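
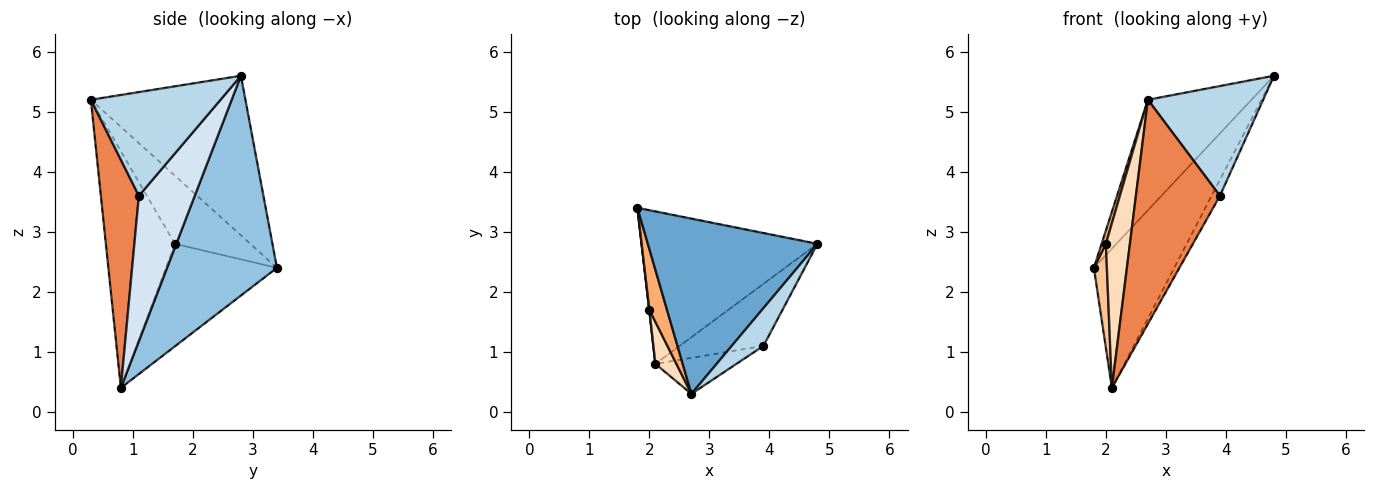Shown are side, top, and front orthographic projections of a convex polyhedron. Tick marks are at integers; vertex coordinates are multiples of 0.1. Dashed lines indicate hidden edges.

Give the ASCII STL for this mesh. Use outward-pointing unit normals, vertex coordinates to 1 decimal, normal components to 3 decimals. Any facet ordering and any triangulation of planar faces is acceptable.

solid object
 facet normal -0.623 0.417 0.662
  outer loop
   vertex 2.7 0.3 5.2
   vertex 4.8 2.8 5.6
   vertex 1.8 3.4 2.4
  endloop
 endfacet
 facet normal 0.678 0.496 -0.543
  outer loop
   vertex 2.1 0.8 0.4
   vertex 1.8 3.4 2.4
   vertex 4.8 2.8 5.6
  endloop
 endfacet
 facet normal 0.729 -0.648 0.223
  outer loop
   vertex 3.9 1.1 3.6
   vertex 4.8 2.8 5.6
   vertex 2.7 0.3 5.2
  endloop
 endfacet
 facet normal 0.859 0.128 -0.495
  outer loop
   vertex 3.9 1.1 3.6
   vertex 2.1 0.8 0.4
   vertex 4.8 2.8 5.6
  endloop
 endfacet
 facet normal 0.408 -0.901 -0.145
  outer loop
   vertex 3.9 1.1 3.6
   vertex 2.7 0.3 5.2
   vertex 2.1 0.8 0.4
  endloop
 endfacet
 facet normal -0.967 -0.055 0.250
  outer loop
   vertex 2.0 1.7 2.8
   vertex 2.7 0.3 5.2
   vertex 1.8 3.4 2.4
  endloop
 endfacet
 facet normal -0.993 -0.116 0.002
  outer loop
   vertex 2.0 1.7 2.8
   vertex 1.8 3.4 2.4
   vertex 2.1 0.8 0.4
  endloop
 endfacet
 facet normal -0.941 -0.327 0.084
  outer loop
   vertex 2.0 1.7 2.8
   vertex 2.1 0.8 0.4
   vertex 2.7 0.3 5.2
  endloop
 endfacet
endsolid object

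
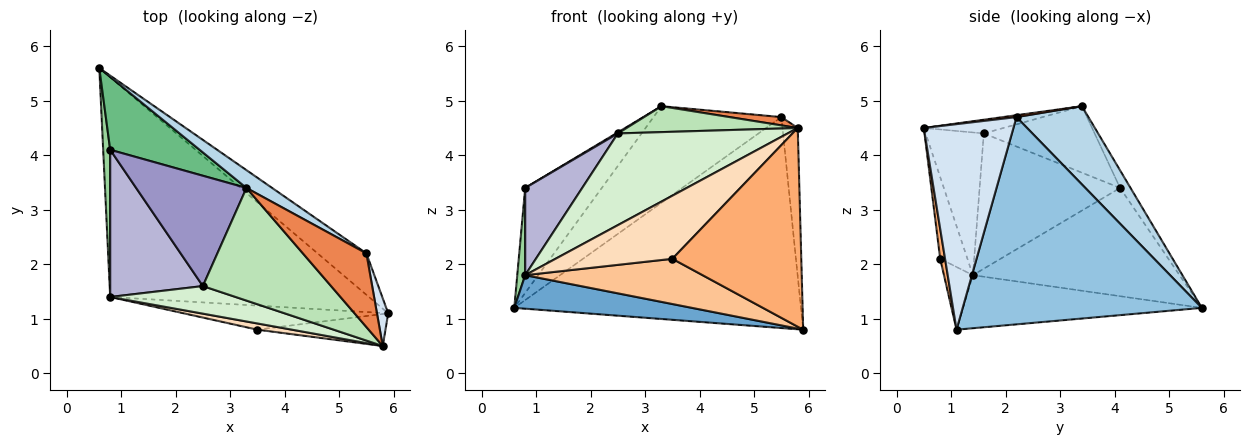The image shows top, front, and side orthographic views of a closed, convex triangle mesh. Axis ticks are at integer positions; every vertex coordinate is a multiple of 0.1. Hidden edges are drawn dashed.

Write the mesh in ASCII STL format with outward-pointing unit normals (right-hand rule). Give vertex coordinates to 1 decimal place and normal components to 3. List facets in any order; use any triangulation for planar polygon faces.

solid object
 facet normal -0.199 -0.148 -0.969
  outer loop
   vertex 0.8 1.4 1.8
   vertex 0.6 5.6 1.2
   vertex 5.9 1.1 0.8
  endloop
 endfacet
 facet normal 0.633 0.759 -0.149
  outer loop
   vertex 5.5 2.2 4.7
   vertex 5.9 1.1 0.8
   vertex 0.6 5.6 1.2
  endloop
 endfacet
 facet normal 0.484 0.861 0.159
  outer loop
   vertex 5.5 2.2 4.7
   vertex 0.6 5.6 1.2
   vertex 3.3 3.4 4.9
  endloop
 endfacet
 facet normal 0.984 0.167 0.054
  outer loop
   vertex 5.5 2.2 4.7
   vertex 5.8 0.5 4.5
   vertex 5.9 1.1 0.8
  endloop
 endfacet
 facet normal 0.029 -0.112 0.993
  outer loop
   vertex 5.5 2.2 4.7
   vertex 3.3 3.4 4.9
   vertex 5.8 0.5 4.5
  endloop
 endfacet
 facet normal 0.037 -0.987 -0.159
  outer loop
   vertex 3.5 0.8 2.1
   vertex 5.9 1.1 0.8
   vertex 5.8 0.5 4.5
  endloop
 endfacet
 facet normal -0.143 -0.874 -0.465
  outer loop
   vertex 3.5 0.8 2.1
   vertex 0.8 1.4 1.8
   vertex 5.9 1.1 0.8
  endloop
 endfacet
 facet normal -0.226 -0.969 0.095
  outer loop
   vertex 3.5 0.8 2.1
   vertex 5.8 0.5 4.5
   vertex 0.8 1.4 1.8
  endloop
 endfacet
 facet normal -0.111 0.816 0.567
  outer loop
   vertex 0.8 4.1 3.4
   vertex 3.3 3.4 4.9
   vertex 0.6 5.6 1.2
  endloop
 endfacet
 facet normal -0.997 -0.038 0.065
  outer loop
   vertex 0.8 4.1 3.4
   vertex 0.6 5.6 1.2
   vertex 0.8 1.4 1.8
  endloop
 endfacet
 facet normal -0.104 -0.223 0.969
  outer loop
   vertex 2.5 1.6 4.4
   vertex 5.8 0.5 4.5
   vertex 3.3 3.4 4.9
  endloop
 endfacet
 facet normal -0.312 -0.910 0.274
  outer loop
   vertex 2.5 1.6 4.4
   vertex 0.8 1.4 1.8
   vertex 5.8 0.5 4.5
  endloop
 endfacet
 facet normal -0.516 -0.008 0.856
  outer loop
   vertex 2.5 1.6 4.4
   vertex 3.3 3.4 4.9
   vertex 0.8 4.1 3.4
  endloop
 endfacet
 facet normal -0.782 -0.318 0.536
  outer loop
   vertex 2.5 1.6 4.4
   vertex 0.8 4.1 3.4
   vertex 0.8 1.4 1.8
  endloop
 endfacet
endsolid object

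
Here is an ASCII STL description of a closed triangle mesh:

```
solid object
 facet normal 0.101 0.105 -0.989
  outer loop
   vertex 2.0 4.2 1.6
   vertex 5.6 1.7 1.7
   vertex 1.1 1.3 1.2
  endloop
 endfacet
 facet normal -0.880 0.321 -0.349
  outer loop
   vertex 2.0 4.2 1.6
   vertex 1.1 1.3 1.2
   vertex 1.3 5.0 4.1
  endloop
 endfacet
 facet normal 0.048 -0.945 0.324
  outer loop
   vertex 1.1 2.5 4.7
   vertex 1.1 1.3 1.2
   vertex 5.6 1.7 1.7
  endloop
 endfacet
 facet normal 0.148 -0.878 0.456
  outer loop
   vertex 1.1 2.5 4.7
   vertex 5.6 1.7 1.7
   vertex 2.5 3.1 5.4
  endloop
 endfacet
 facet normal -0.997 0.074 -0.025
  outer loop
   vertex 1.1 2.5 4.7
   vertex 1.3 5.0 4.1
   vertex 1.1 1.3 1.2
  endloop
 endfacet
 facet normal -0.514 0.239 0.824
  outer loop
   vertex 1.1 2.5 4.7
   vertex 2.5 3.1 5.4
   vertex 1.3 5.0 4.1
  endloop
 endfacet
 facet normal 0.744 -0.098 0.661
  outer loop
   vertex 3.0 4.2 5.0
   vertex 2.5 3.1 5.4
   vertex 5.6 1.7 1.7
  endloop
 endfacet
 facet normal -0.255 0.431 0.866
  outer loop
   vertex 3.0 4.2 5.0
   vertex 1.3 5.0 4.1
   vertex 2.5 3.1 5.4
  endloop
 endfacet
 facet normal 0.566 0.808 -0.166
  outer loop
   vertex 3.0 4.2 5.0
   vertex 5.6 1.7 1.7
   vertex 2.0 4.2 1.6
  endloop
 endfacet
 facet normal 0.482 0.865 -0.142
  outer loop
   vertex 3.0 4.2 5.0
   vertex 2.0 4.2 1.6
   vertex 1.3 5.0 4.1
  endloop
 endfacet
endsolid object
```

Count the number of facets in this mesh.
10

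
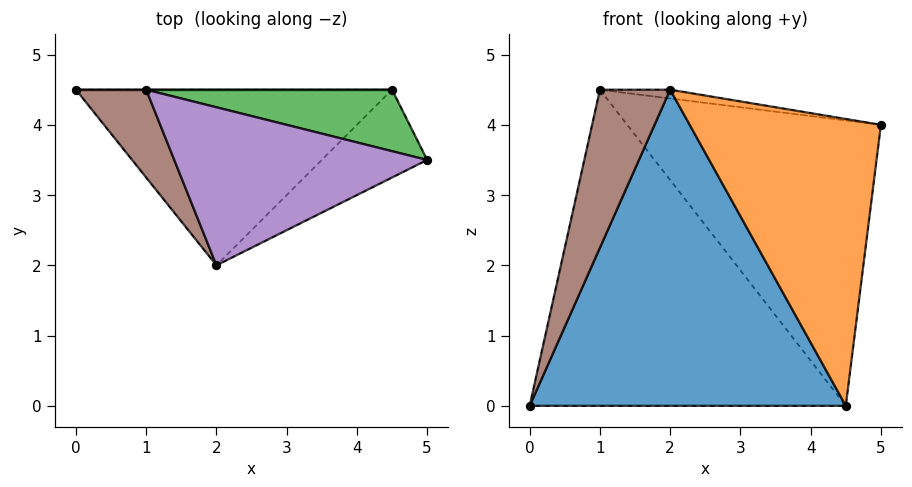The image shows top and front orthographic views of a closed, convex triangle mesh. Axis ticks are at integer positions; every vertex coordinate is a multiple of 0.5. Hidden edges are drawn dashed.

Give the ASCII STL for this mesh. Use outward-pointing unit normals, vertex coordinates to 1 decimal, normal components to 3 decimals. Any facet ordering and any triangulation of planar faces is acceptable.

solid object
 facet normal 0.000 -0.874 -0.486
  outer loop
   vertex 4.5 4.5 0.0
   vertex 2.0 2.0 4.5
   vertex 0.0 4.5 0.0
  endloop
 endfacet
 facet normal 0.394 -0.879 -0.269
  outer loop
   vertex 4.5 4.5 0.0
   vertex 5.0 3.5 4.0
   vertex 2.0 2.0 4.5
  endloop
 endfacet
 facet normal 0.261 0.944 0.203
  outer loop
   vertex 1.0 4.5 4.5
   vertex 5.0 3.5 4.0
   vertex 4.5 4.5 0.0
  endloop
 endfacet
 facet normal 0.000 1.000 0.000
  outer loop
   vertex 1.0 4.5 4.5
   vertex 4.5 4.5 0.0
   vertex 0.0 4.5 0.0
  endloop
 endfacet
 facet normal 0.137 0.055 0.989
  outer loop
   vertex 1.0 4.5 4.5
   vertex 2.0 2.0 4.5
   vertex 5.0 3.5 4.0
  endloop
 endfacet
 facet normal -0.909 -0.364 0.202
  outer loop
   vertex 1.0 4.5 4.5
   vertex 0.0 4.5 0.0
   vertex 2.0 2.0 4.5
  endloop
 endfacet
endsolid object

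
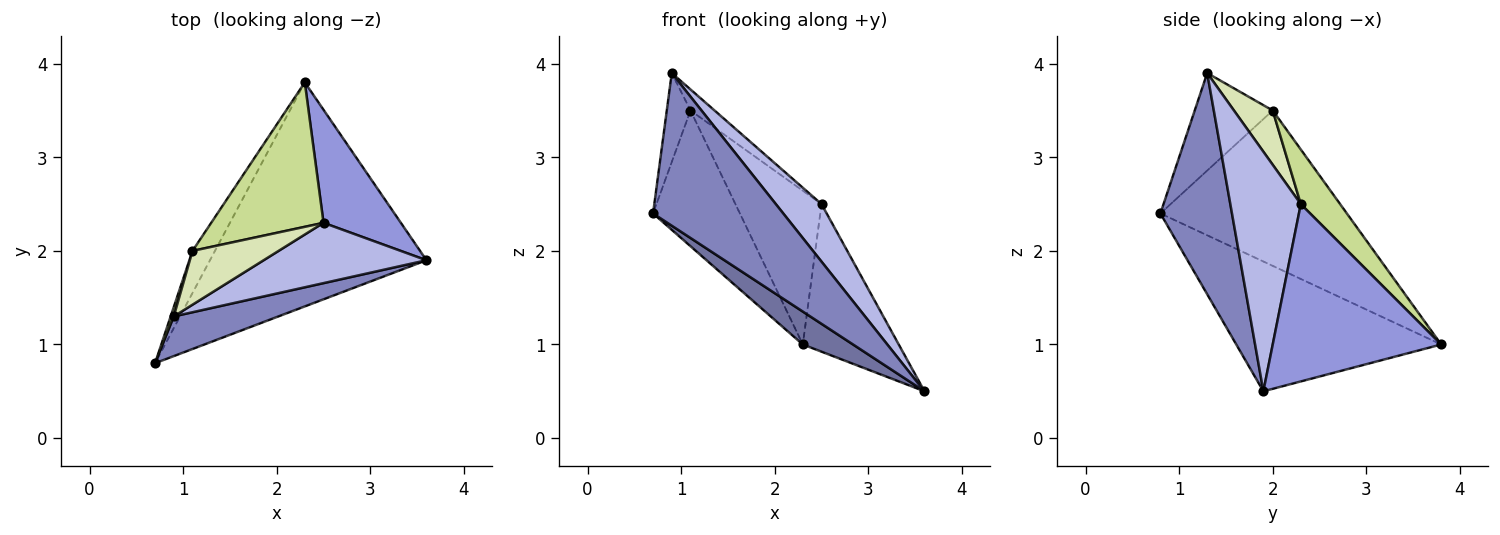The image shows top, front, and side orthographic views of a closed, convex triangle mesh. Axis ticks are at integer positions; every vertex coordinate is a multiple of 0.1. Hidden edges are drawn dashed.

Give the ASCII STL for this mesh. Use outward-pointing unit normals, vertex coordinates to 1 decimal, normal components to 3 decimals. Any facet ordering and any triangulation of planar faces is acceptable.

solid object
 facet normal -0.510 -0.125 -0.851
  outer loop
   vertex 2.3 3.8 1.0
   vertex 3.6 1.9 0.5
   vertex 0.7 0.8 2.4
  endloop
 endfacet
 facet normal 0.470 -0.854 0.222
  outer loop
   vertex 0.9 1.3 3.9
   vertex 0.7 0.8 2.4
   vertex 3.6 1.9 0.5
  endloop
 endfacet
 facet normal 0.813 0.463 0.354
  outer loop
   vertex 2.5 2.3 2.5
   vertex 3.6 1.9 0.5
   vertex 2.3 3.8 1.0
  endloop
 endfacet
 facet normal 0.729 -0.473 0.495
  outer loop
   vertex 2.5 2.3 2.5
   vertex 0.9 1.3 3.9
   vertex 3.6 1.9 0.5
  endloop
 endfacet
 facet normal -0.899 0.419 -0.130
  outer loop
   vertex 1.1 2.0 3.5
   vertex 2.3 3.8 1.0
   vertex 0.7 0.8 2.4
  endloop
 endfacet
 facet normal -0.956 0.291 0.031
  outer loop
   vertex 1.1 2.0 3.5
   vertex 0.7 0.8 2.4
   vertex 0.9 1.3 3.9
  endloop
 endfacet
 facet normal 0.316 0.692 0.650
  outer loop
   vertex 1.1 2.0 3.5
   vertex 2.5 2.3 2.5
   vertex 2.3 3.8 1.0
  endloop
 endfacet
 facet normal 0.506 0.314 0.803
  outer loop
   vertex 1.1 2.0 3.5
   vertex 0.9 1.3 3.9
   vertex 2.5 2.3 2.5
  endloop
 endfacet
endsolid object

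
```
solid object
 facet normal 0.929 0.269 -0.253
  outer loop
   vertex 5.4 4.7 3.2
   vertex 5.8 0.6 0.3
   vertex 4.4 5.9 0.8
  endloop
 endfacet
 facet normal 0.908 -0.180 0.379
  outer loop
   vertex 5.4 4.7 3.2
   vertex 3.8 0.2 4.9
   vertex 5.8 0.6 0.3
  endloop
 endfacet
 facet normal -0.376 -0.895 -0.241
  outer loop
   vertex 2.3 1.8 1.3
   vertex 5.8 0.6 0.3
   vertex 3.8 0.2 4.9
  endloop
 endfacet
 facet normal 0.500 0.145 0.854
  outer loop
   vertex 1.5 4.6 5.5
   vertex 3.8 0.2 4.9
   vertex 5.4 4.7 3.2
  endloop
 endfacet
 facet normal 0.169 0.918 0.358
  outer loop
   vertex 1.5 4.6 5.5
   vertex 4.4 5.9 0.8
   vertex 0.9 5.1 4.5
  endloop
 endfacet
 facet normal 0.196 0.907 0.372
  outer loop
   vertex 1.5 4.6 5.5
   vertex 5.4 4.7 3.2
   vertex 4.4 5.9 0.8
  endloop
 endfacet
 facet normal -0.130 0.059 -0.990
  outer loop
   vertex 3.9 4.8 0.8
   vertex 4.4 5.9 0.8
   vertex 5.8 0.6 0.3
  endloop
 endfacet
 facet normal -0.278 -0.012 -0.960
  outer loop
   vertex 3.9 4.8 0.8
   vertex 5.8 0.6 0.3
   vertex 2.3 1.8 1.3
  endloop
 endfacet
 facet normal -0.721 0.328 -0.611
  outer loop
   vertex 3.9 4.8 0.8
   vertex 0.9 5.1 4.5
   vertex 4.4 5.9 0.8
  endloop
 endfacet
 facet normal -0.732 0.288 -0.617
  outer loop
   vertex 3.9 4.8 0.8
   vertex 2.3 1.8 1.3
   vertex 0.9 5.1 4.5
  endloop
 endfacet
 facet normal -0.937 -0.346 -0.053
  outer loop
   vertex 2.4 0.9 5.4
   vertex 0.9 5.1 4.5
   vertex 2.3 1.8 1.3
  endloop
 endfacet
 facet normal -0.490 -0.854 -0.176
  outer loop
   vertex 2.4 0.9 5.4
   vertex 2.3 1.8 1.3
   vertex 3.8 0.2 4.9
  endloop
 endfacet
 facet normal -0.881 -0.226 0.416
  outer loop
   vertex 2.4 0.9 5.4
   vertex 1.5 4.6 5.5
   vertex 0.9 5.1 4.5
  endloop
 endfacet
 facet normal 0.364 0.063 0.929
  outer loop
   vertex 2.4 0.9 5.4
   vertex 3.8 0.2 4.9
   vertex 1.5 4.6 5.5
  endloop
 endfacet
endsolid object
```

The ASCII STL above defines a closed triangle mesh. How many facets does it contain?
14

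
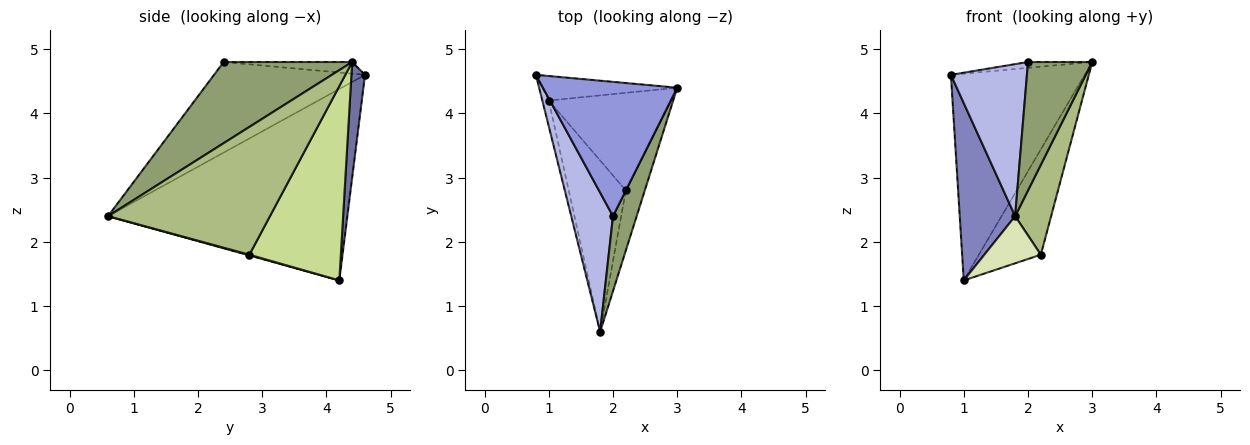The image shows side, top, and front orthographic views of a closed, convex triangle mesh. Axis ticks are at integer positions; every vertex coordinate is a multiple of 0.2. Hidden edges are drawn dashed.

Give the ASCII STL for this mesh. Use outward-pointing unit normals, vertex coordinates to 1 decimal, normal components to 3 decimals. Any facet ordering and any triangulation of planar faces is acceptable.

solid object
 facet normal 0.100 0.988 -0.117
  outer loop
   vertex 1.0 4.2 1.4
   vertex 0.8 4.6 4.6
   vertex 3.0 4.4 4.8
  endloop
 endfacet
 facet normal -0.974 -0.225 -0.033
  outer loop
   vertex 1.0 4.2 1.4
   vertex 1.8 0.6 2.4
   vertex 0.8 4.6 4.6
  endloop
 endfacet
 facet normal -0.087 0.043 0.995
  outer loop
   vertex 2.0 2.4 4.8
   vertex 3.0 4.4 4.8
   vertex 0.8 4.6 4.6
  endloop
 endfacet
 facet normal -0.826 -0.416 0.381
  outer loop
   vertex 2.0 2.4 4.8
   vertex 0.8 4.6 4.6
   vertex 1.8 0.6 2.4
  endloop
 endfacet
 facet normal 0.865 -0.433 0.252
  outer loop
   vertex 2.0 2.4 4.8
   vertex 1.8 0.6 2.4
   vertex 3.0 4.4 4.8
  endloop
 endfacet
 facet normal 0.966 -0.215 -0.143
  outer loop
   vertex 2.2 2.8 1.8
   vertex 3.0 4.4 4.8
   vertex 1.8 0.6 2.4
  endloop
 endfacet
 facet normal 0.734 0.498 -0.461
  outer loop
   vertex 2.2 2.8 1.8
   vertex 1.0 4.2 1.4
   vertex 3.0 4.4 4.8
  endloop
 endfacet
 facet normal 0.012 -0.265 -0.964
  outer loop
   vertex 2.2 2.8 1.8
   vertex 1.8 0.6 2.4
   vertex 1.0 4.2 1.4
  endloop
 endfacet
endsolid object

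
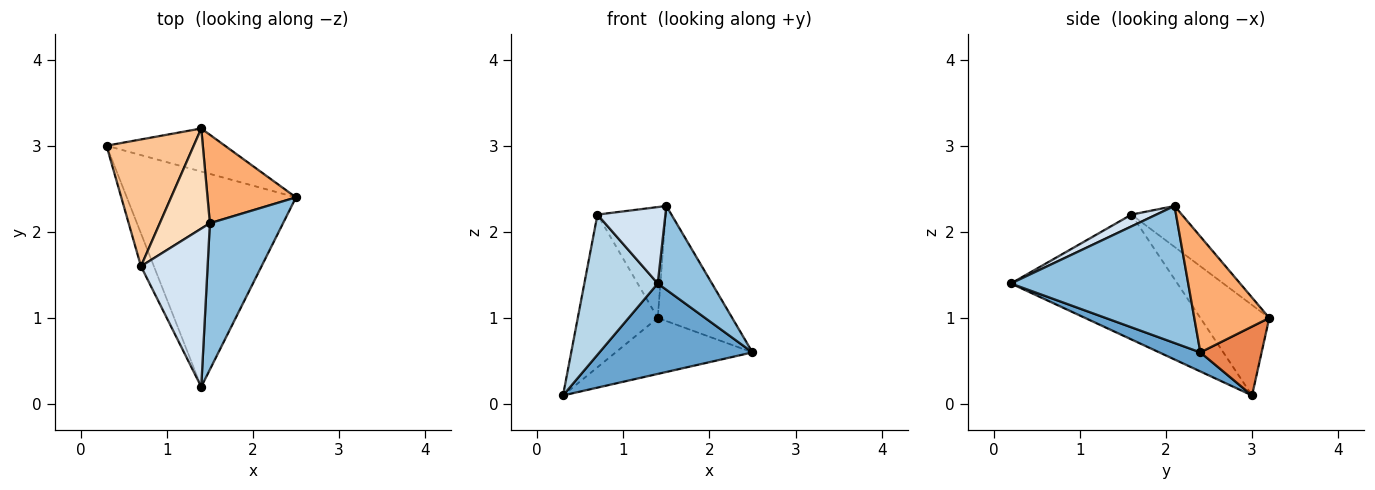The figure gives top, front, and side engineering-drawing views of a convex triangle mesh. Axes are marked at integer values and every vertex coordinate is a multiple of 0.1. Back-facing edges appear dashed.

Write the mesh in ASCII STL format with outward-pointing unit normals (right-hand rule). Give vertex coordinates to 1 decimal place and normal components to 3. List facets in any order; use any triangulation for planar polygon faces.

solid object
 facet normal 0.103 -0.385 -0.917
  outer loop
   vertex 1.4 0.2 1.4
   vertex 0.3 3.0 0.1
   vertex 2.5 2.4 0.6
  endloop
 endfacet
 facet normal 0.852 -0.260 0.455
  outer loop
   vertex 1.5 2.1 2.3
   vertex 1.4 0.2 1.4
   vertex 2.5 2.4 0.6
  endloop
 endfacet
 facet normal -0.911 -0.402 -0.094
  outer loop
   vertex 0.7 1.6 2.2
   vertex 0.3 3.0 0.1
   vertex 1.4 0.2 1.4
  endloop
 endfacet
 facet normal 0.157 -0.430 0.889
  outer loop
   vertex 0.7 1.6 2.2
   vertex 1.4 0.2 1.4
   vertex 1.5 2.1 2.3
  endloop
 endfacet
 facet normal 0.334 0.747 -0.575
  outer loop
   vertex 1.4 3.2 1.0
   vertex 2.5 2.4 0.6
   vertex 0.3 3.0 0.1
  endloop
 endfacet
 facet normal 0.624 0.620 0.476
  outer loop
   vertex 1.4 3.2 1.0
   vertex 1.5 2.1 2.3
   vertex 2.5 2.4 0.6
  endloop
 endfacet
 facet normal -0.552 0.641 0.533
  outer loop
   vertex 1.4 3.2 1.0
   vertex 0.3 3.0 0.1
   vertex 0.7 1.6 2.2
  endloop
 endfacet
 facet normal -0.480 0.651 0.588
  outer loop
   vertex 1.4 3.2 1.0
   vertex 0.7 1.6 2.2
   vertex 1.5 2.1 2.3
  endloop
 endfacet
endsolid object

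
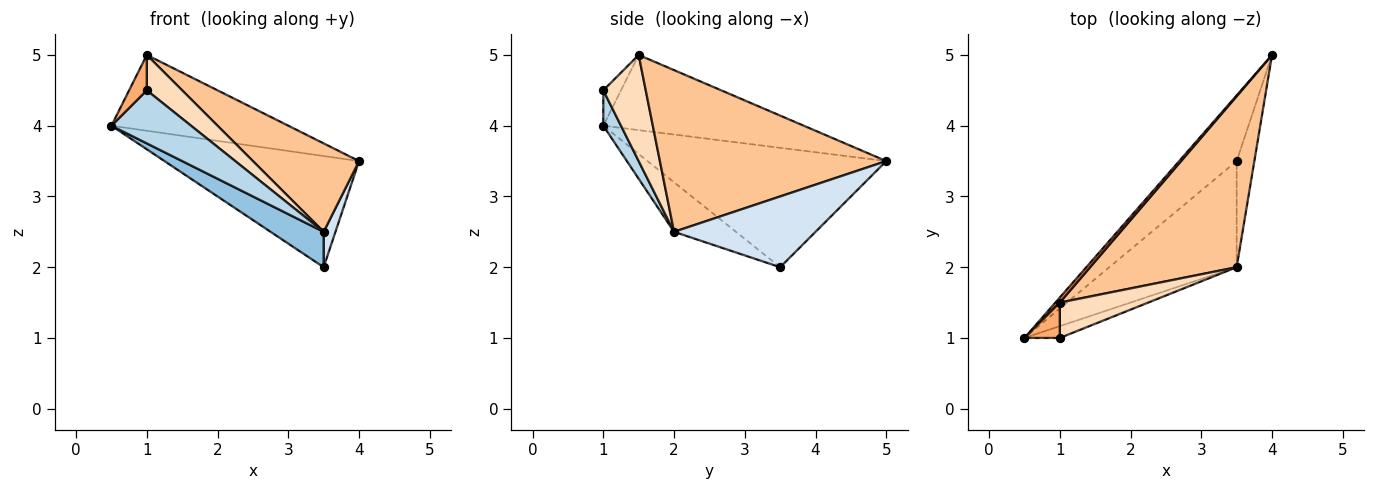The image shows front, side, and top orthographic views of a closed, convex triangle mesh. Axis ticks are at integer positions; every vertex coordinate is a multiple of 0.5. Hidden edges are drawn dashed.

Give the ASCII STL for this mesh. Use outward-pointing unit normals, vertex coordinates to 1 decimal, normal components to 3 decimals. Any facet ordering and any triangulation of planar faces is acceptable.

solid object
 facet normal -0.726 0.592 -0.350
  outer loop
   vertex 3.5 3.5 2.0
   vertex 0.5 1.0 4.0
   vertex 4.0 5.0 3.5
  endloop
 endfacet
 facet normal -0.346 -0.297 -0.890
  outer loop
   vertex 3.5 2.0 2.5
   vertex 0.5 1.0 4.0
   vertex 3.5 3.5 2.0
  endloop
 endfacet
 facet normal 0.212 -0.954 -0.212
  outer loop
   vertex 3.5 2.0 2.5
   vertex 1.0 1.0 4.5
   vertex 0.5 1.0 4.0
  endloop
 endfacet
 facet normal 0.967 -0.081 -0.242
  outer loop
   vertex 3.5 2.0 2.5
   vertex 3.5 3.5 2.0
   vertex 4.0 5.0 3.5
  endloop
 endfacet
 facet normal -0.749 0.661 0.044
  outer loop
   vertex 1.0 1.5 5.0
   vertex 4.0 5.0 3.5
   vertex 0.5 1.0 4.0
  endloop
 endfacet
 facet normal -0.577 -0.577 0.577
  outer loop
   vertex 1.0 1.5 5.0
   vertex 0.5 1.0 4.0
   vertex 1.0 1.0 4.5
  endloop
 endfacet
 facet normal 0.700 -0.328 0.634
  outer loop
   vertex 1.0 1.5 5.0
   vertex 3.5 2.0 2.5
   vertex 4.0 5.0 3.5
  endloop
 endfacet
 facet normal 0.647 -0.539 0.539
  outer loop
   vertex 1.0 1.5 5.0
   vertex 1.0 1.0 4.5
   vertex 3.5 2.0 2.5
  endloop
 endfacet
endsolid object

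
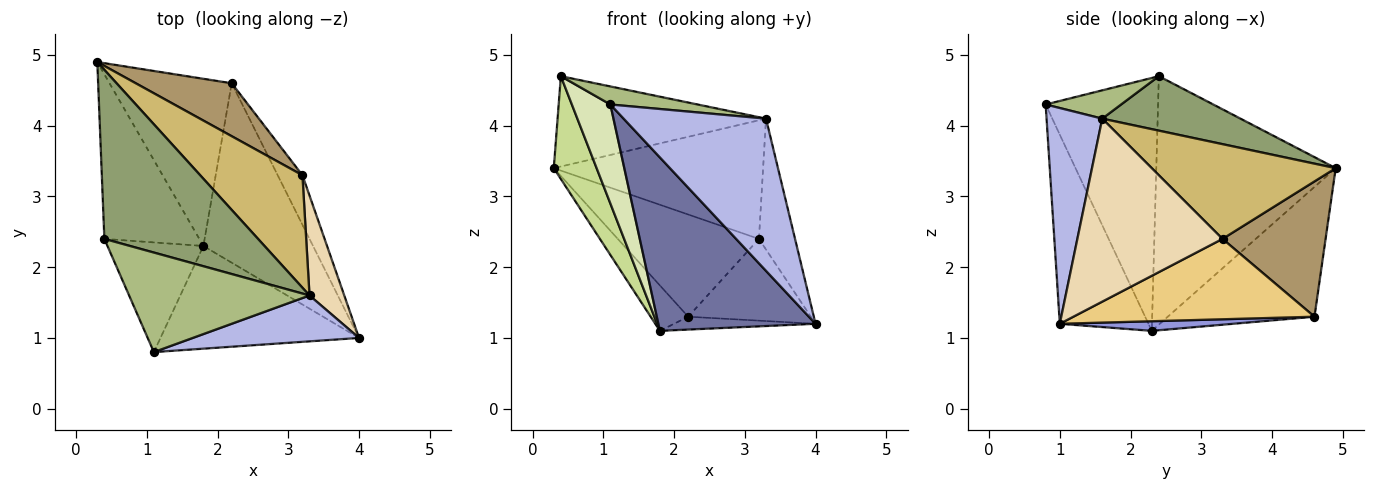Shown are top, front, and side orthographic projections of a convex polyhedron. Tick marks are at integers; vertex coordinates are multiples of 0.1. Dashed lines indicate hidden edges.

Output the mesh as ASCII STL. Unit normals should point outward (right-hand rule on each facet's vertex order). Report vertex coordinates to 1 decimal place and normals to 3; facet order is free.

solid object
 facet normal -0.437 -0.774 -0.458
  outer loop
   vertex 1.8 2.3 1.1
   vertex 4.0 1.0 1.2
   vertex 1.1 0.8 4.3
  endloop
 endfacet
 facet normal -0.716 0.183 -0.674
  outer loop
   vertex 2.2 4.6 1.3
   vertex 1.8 2.3 1.1
   vertex 0.3 4.9 3.4
  endloop
 endfacet
 facet normal 0.087 0.071 -0.994
  outer loop
   vertex 2.2 4.6 1.3
   vertex 4.0 1.0 1.2
   vertex 1.8 2.3 1.1
  endloop
 endfacet
 facet normal 0.351 -0.897 0.270
  outer loop
   vertex 3.3 1.6 4.1
   vertex 1.1 0.8 4.3
   vertex 4.0 1.0 1.2
  endloop
 endfacet
 facet normal 0.298 0.450 0.842
  outer loop
   vertex 0.4 2.4 4.7
   vertex 3.3 1.6 4.1
   vertex 0.3 4.9 3.4
  endloop
 endfacet
 facet normal 0.153 -0.176 0.972
  outer loop
   vertex 0.4 2.4 4.7
   vertex 1.1 0.8 4.3
   vertex 3.3 1.6 4.1
  endloop
 endfacet
 facet normal -0.912 -0.218 -0.348
  outer loop
   vertex 0.4 2.4 4.7
   vertex 0.3 4.9 3.4
   vertex 1.8 2.3 1.1
  endloop
 endfacet
 facet normal -0.890 -0.305 -0.338
  outer loop
   vertex 0.4 2.4 4.7
   vertex 1.8 2.3 1.1
   vertex 1.1 0.8 4.3
  endloop
 endfacet
 facet normal 0.544 0.745 0.386
  outer loop
   vertex 3.2 3.3 2.4
   vertex 2.2 4.6 1.3
   vertex 0.3 4.9 3.4
  endloop
 endfacet
 facet normal 0.538 0.612 0.580
  outer loop
   vertex 3.2 3.3 2.4
   vertex 0.3 4.9 3.4
   vertex 3.3 1.6 4.1
  endloop
 endfacet
 facet normal 0.860 0.437 -0.265
  outer loop
   vertex 3.2 3.3 2.4
   vertex 4.0 1.0 1.2
   vertex 2.2 4.6 1.3
  endloop
 endfacet
 facet normal 0.954 0.237 0.181
  outer loop
   vertex 3.2 3.3 2.4
   vertex 3.3 1.6 4.1
   vertex 4.0 1.0 1.2
  endloop
 endfacet
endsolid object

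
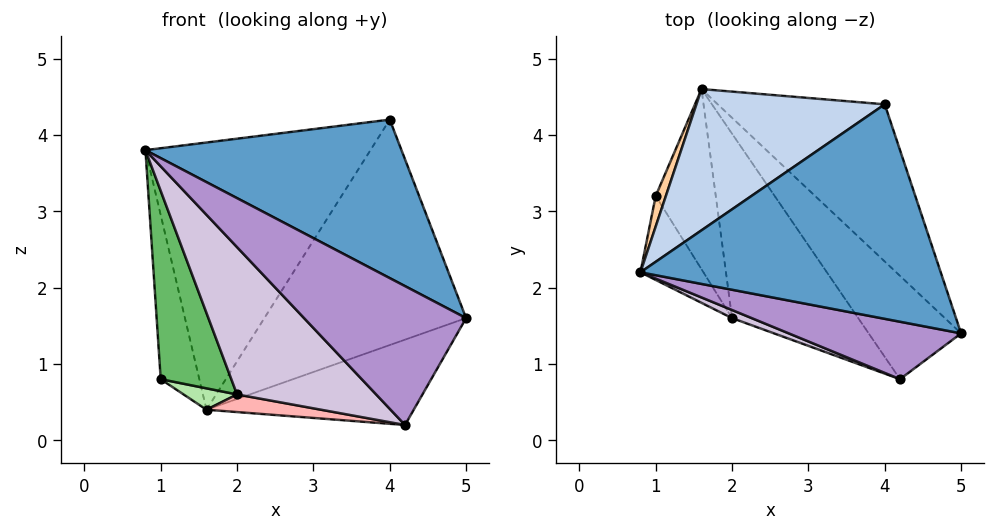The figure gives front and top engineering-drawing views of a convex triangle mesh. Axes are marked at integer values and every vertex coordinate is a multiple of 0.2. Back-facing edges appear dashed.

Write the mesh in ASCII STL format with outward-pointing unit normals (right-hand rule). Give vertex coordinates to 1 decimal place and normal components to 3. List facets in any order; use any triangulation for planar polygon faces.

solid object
 facet normal 0.294 -0.568 0.769
  outer loop
   vertex 4.0 4.4 4.2
   vertex 0.8 2.2 3.8
   vertex 5.0 1.4 1.6
  endloop
 endfacet
 facet normal -0.554 0.736 0.389
  outer loop
   vertex 1.6 4.6 0.4
   vertex 0.8 2.2 3.8
   vertex 4.0 4.4 4.2
  endloop
 endfacet
 facet normal 0.698 0.588 -0.410
  outer loop
   vertex 1.6 4.6 0.4
   vertex 4.0 4.4 4.2
   vertex 5.0 1.4 1.6
  endloop
 endfacet
 facet normal -0.908 0.411 0.076
  outer loop
   vertex 1.0 3.2 0.8
   vertex 0.8 2.2 3.8
   vertex 1.6 4.6 0.4
  endloop
 endfacet
 facet normal -0.839 -0.497 -0.222
  outer loop
   vertex 1.0 3.2 0.8
   vertex 2.0 1.6 0.6
   vertex 0.8 2.2 3.8
  endloop
 endfacet
 facet normal -0.361 -0.110 -0.926
  outer loop
   vertex 1.0 3.2 0.8
   vertex 1.6 4.6 0.4
   vertex 2.0 1.6 0.6
  endloop
 endfacet
 facet normal 0.657 0.480 -0.581
  outer loop
   vertex 4.2 0.8 0.2
   vertex 1.6 4.6 0.4
   vertex 5.0 1.4 1.6
  endloop
 endfacet
 facet normal -0.211 -0.093 -0.973
  outer loop
   vertex 4.2 0.8 0.2
   vertex 2.0 1.6 0.6
   vertex 1.6 4.6 0.4
  endloop
 endfacet
 facet normal 0.024 -0.924 0.382
  outer loop
   vertex 4.2 0.8 0.2
   vertex 5.0 1.4 1.6
   vertex 0.8 2.2 3.8
  endloop
 endfacet
 facet normal -0.333 -0.942 0.052
  outer loop
   vertex 4.2 0.8 0.2
   vertex 0.8 2.2 3.8
   vertex 2.0 1.6 0.6
  endloop
 endfacet
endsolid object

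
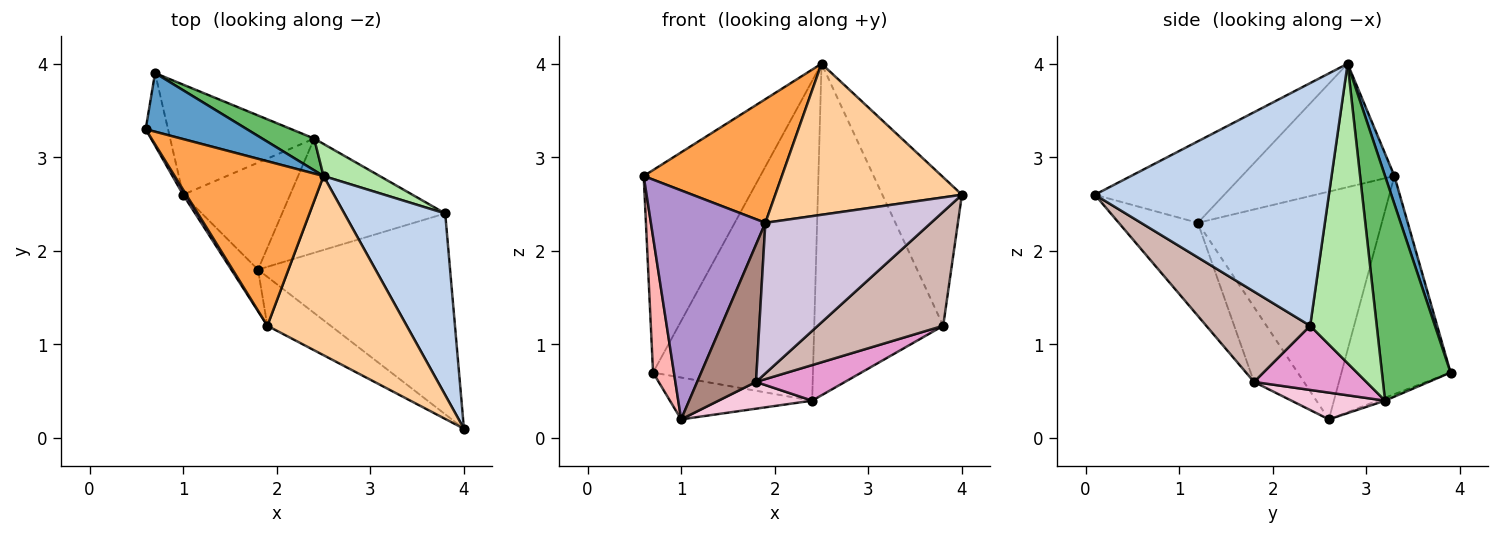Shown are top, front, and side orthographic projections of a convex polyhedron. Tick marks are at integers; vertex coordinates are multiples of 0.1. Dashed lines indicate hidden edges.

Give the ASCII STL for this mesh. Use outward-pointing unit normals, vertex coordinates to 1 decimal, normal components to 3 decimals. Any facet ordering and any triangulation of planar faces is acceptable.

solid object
 facet normal 0.077 0.958 0.277
  outer loop
   vertex 0.7 3.9 0.7
   vertex 0.6 3.3 2.8
   vertex 2.5 2.8 4.0
  endloop
 endfacet
 facet normal 0.881 0.300 0.366
  outer loop
   vertex 3.8 2.4 1.2
   vertex 2.5 2.8 4.0
   vertex 4.0 0.1 2.6
  endloop
 endfacet
 facet normal -0.553 -0.501 0.666
  outer loop
   vertex 1.9 1.2 2.3
   vertex 2.5 2.8 4.0
   vertex 0.6 3.3 2.8
  endloop
 endfacet
 facet normal -0.408 -0.589 0.698
  outer loop
   vertex 1.9 1.2 2.3
   vertex 4.0 0.1 2.6
   vertex 2.5 2.8 4.0
  endloop
 endfacet
 facet normal 0.393 0.915 0.091
  outer loop
   vertex 2.4 3.2 0.4
   vertex 0.7 3.9 0.7
   vertex 2.5 2.8 4.0
  endloop
 endfacet
 facet normal 0.457 0.885 0.086
  outer loop
   vertex 2.4 3.2 0.4
   vertex 2.5 2.8 4.0
   vertex 3.8 2.4 1.2
  endloop
 endfacet
 facet normal -0.019 0.355 -0.935
  outer loop
   vertex 1.0 2.6 0.2
   vertex 0.7 3.9 0.7
   vertex 2.4 3.2 0.4
  endloop
 endfacet
 facet normal -0.977 -0.187 -0.100
  outer loop
   vertex 1.0 2.6 0.2
   vertex 0.6 3.3 2.8
   vertex 0.7 3.9 0.7
  endloop
 endfacet
 facet normal -0.849 -0.528 0.012
  outer loop
   vertex 1.0 2.6 0.2
   vertex 1.9 1.2 2.3
   vertex 0.6 3.3 2.8
  endloop
 endfacet
 facet normal -0.413 -0.866 -0.281
  outer loop
   vertex 1.8 1.8 0.6
   vertex 4.0 0.1 2.6
   vertex 1.9 1.2 2.3
  endloop
 endfacet
 facet normal -0.630 -0.743 -0.225
  outer loop
   vertex 1.8 1.8 0.6
   vertex 1.9 1.2 2.3
   vertex 1.0 2.6 0.2
  endloop
 endfacet
 facet normal 0.379 -0.457 -0.805
  outer loop
   vertex 1.8 1.8 0.6
   vertex 3.8 2.4 1.2
   vertex 4.0 0.1 2.6
  endloop
 endfacet
 facet normal 0.352 -0.278 -0.894
  outer loop
   vertex 1.8 1.8 0.6
   vertex 2.4 3.2 0.4
   vertex 3.8 2.4 1.2
  endloop
 endfacet
 facet normal 0.236 -0.236 -0.943
  outer loop
   vertex 1.8 1.8 0.6
   vertex 1.0 2.6 0.2
   vertex 2.4 3.2 0.4
  endloop
 endfacet
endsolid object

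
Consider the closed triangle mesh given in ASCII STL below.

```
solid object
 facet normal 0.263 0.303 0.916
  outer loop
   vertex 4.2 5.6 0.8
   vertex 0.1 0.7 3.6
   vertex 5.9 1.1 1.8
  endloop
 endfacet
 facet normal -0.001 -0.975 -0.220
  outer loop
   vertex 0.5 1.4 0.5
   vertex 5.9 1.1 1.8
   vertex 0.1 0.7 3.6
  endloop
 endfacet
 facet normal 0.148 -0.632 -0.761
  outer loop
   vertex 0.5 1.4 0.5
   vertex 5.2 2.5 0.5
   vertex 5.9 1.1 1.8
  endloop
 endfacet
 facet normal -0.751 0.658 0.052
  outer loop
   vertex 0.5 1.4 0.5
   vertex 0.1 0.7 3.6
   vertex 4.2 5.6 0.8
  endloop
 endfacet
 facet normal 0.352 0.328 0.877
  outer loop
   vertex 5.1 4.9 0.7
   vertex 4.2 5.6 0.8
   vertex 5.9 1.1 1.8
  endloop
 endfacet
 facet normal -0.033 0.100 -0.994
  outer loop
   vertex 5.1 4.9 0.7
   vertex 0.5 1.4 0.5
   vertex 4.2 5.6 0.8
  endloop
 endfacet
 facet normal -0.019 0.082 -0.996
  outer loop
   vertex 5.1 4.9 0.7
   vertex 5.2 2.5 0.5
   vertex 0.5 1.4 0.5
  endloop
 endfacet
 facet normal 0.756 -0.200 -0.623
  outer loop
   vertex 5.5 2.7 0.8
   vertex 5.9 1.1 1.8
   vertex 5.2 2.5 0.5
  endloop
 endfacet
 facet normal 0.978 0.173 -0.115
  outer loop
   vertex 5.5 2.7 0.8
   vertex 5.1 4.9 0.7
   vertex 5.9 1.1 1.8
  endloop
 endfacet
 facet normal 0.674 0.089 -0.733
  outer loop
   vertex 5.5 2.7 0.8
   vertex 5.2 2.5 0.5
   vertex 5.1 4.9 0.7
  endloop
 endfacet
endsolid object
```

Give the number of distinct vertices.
7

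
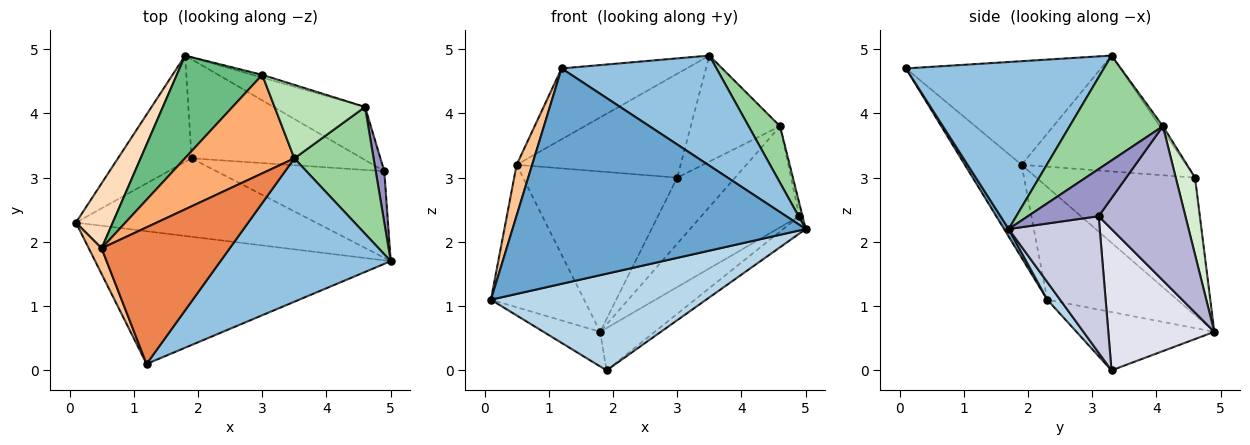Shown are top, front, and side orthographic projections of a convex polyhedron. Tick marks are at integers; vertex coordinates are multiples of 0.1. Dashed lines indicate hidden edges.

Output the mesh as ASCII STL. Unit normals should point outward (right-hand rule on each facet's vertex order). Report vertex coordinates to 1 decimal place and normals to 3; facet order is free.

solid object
 facet normal 0.013 -0.851 -0.524
  outer loop
   vertex 1.2 0.1 4.7
   vertex 0.1 2.3 1.1
   vertex 5.0 1.7 2.2
  endloop
 endfacet
 facet normal 0.614 -0.481 0.626
  outer loop
   vertex 1.2 0.1 4.7
   vertex 5.0 1.7 2.2
   vertex 3.5 3.3 4.9
  endloop
 endfacet
 facet normal 0.046 -0.776 -0.629
  outer loop
   vertex 1.9 3.3 0.0
   vertex 5.0 1.7 2.2
   vertex 0.1 2.3 1.1
  endloop
 endfacet
 facet normal -0.602 0.247 -0.760
  outer loop
   vertex 1.9 3.3 0.0
   vertex 0.1 2.3 1.1
   vertex 1.8 4.9 0.6
  endloop
 endfacet
 facet normal -0.583 0.374 0.721
  outer loop
   vertex 0.5 1.9 3.2
   vertex 1.2 0.1 4.7
   vertex 3.5 3.3 4.9
  endloop
 endfacet
 facet normal -0.589 0.586 0.556
  outer loop
   vertex 0.5 1.9 3.2
   vertex 3.5 3.3 4.9
   vertex 3.0 4.6 3.0
  endloop
 endfacet
 facet normal -0.956 -0.262 0.132
  outer loop
   vertex 0.5 1.9 3.2
   vertex 0.1 2.3 1.1
   vertex 1.2 0.1 4.7
  endloop
 endfacet
 facet normal -0.786 0.563 0.257
  outer loop
   vertex 0.5 1.9 3.2
   vertex 1.8 4.9 0.6
   vertex 0.1 2.3 1.1
  endloop
 endfacet
 facet normal -0.655 0.637 0.407
  outer loop
   vertex 0.5 1.9 3.2
   vertex 3.0 4.6 3.0
   vertex 1.8 4.9 0.6
  endloop
 endfacet
 facet normal 0.771 -0.260 0.582
  outer loop
   vertex 4.6 4.1 3.8
   vertex 3.5 3.3 4.9
   vertex 5.0 1.7 2.2
  endloop
 endfacet
 facet normal -0.028 0.822 0.569
  outer loop
   vertex 4.6 4.1 3.8
   vertex 3.0 4.6 3.0
   vertex 3.5 3.3 4.9
  endloop
 endfacet
 facet normal 0.316 0.948 -0.039
  outer loop
   vertex 4.6 4.1 3.8
   vertex 1.8 4.9 0.6
   vertex 3.0 4.6 3.0
  endloop
 endfacet
 facet normal 0.983 0.045 0.179
  outer loop
   vertex 4.9 3.1 2.4
   vertex 4.6 4.1 3.8
   vertex 5.0 1.7 2.2
  endloop
 endfacet
 facet normal 0.617 0.697 -0.366
  outer loop
   vertex 4.9 3.1 2.4
   vertex 1.8 4.9 0.6
   vertex 4.6 4.1 3.8
  endloop
 endfacet
 facet normal 0.623 0.154 -0.767
  outer loop
   vertex 4.9 3.1 2.4
   vertex 5.0 1.7 2.2
   vertex 1.9 3.3 0.0
  endloop
 endfacet
 facet normal 0.606 0.312 -0.732
  outer loop
   vertex 4.9 3.1 2.4
   vertex 1.9 3.3 0.0
   vertex 1.8 4.9 0.6
  endloop
 endfacet
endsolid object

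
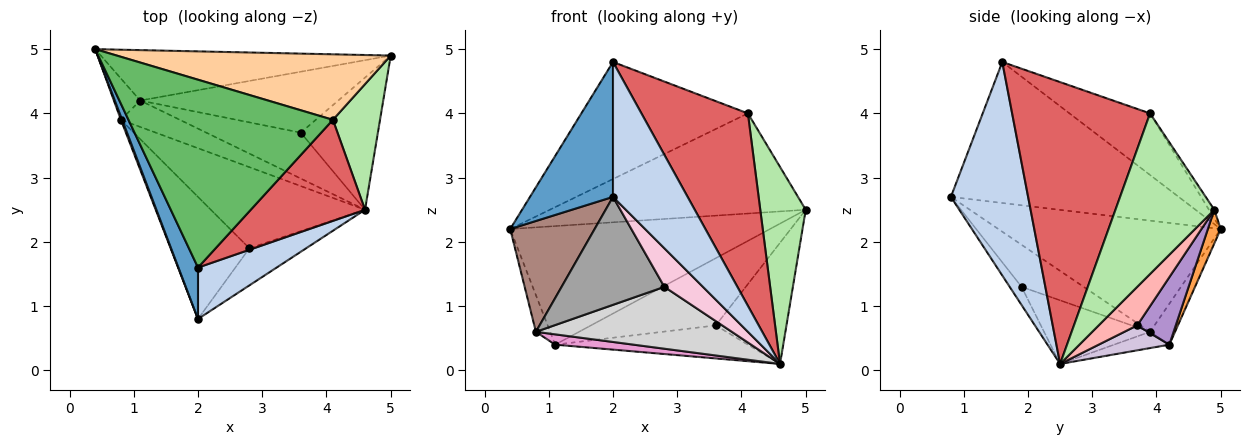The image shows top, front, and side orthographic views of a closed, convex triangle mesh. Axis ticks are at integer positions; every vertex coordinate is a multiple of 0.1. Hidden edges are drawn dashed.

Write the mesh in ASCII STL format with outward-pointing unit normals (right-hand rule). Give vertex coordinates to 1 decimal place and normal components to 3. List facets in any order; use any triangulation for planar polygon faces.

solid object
 facet normal -0.932 -0.340 0.129
  outer loop
   vertex 2.0 1.6 4.8
   vertex 0.4 5.0 2.2
   vertex 2.0 0.8 2.7
  endloop
 endfacet
 facet normal 0.695 -0.672 0.256
  outer loop
   vertex 2.0 1.6 4.8
   vertex 2.0 0.8 2.7
   vertex 4.6 2.5 0.1
  endloop
 endfacet
 facet normal 0.045 0.919 -0.391
  outer loop
   vertex 1.1 4.2 0.4
   vertex 0.4 5.0 2.2
   vertex 5.0 4.9 2.5
  endloop
 endfacet
 facet normal -0.018 0.837 0.547
  outer loop
   vertex 4.1 3.9 4.0
   vertex 5.0 4.9 2.5
   vertex 0.4 5.0 2.2
  endloop
 endfacet
 facet normal -0.248 0.512 0.822
  outer loop
   vertex 4.1 3.9 4.0
   vertex 0.4 5.0 2.2
   vertex 2.0 1.6 4.8
  endloop
 endfacet
 facet normal 0.878 -0.404 0.258
  outer loop
   vertex 4.1 3.9 4.0
   vertex 4.6 2.5 0.1
   vertex 5.0 4.9 2.5
  endloop
 endfacet
 facet normal 0.754 -0.582 0.306
  outer loop
   vertex 4.1 3.9 4.0
   vertex 2.0 1.6 4.8
   vertex 4.6 2.5 0.1
  endloop
 endfacet
 facet normal 0.346 0.634 -0.692
  outer loop
   vertex 3.6 3.7 0.7
   vertex 5.0 4.9 2.5
   vertex 4.6 2.5 0.1
  endloop
 endfacet
 facet normal 0.223 0.722 -0.655
  outer loop
   vertex 3.6 3.7 0.7
   vertex 1.1 4.2 0.4
   vertex 5.0 4.9 2.5
  endloop
 endfacet
 facet normal 0.209 0.571 -0.794
  outer loop
   vertex 3.6 3.7 0.7
   vertex 4.6 2.5 0.1
   vertex 1.1 4.2 0.4
  endloop
 endfacet
 facet normal -0.935 -0.355 0.010
  outer loop
   vertex 0.8 3.9 0.6
   vertex 2.0 0.8 2.7
   vertex 0.4 5.0 2.2
  endloop
 endfacet
 facet normal -0.758 0.433 -0.487
  outer loop
   vertex 0.8 3.9 0.6
   vertex 0.4 5.0 2.2
   vertex 1.1 4.2 0.4
  endloop
 endfacet
 facet normal -0.249 -0.353 -0.902
  outer loop
   vertex 0.8 3.9 0.6
   vertex 1.1 4.2 0.4
   vertex 4.6 2.5 0.1
  endloop
 endfacet
 facet normal -0.217 -0.704 -0.677
  outer loop
   vertex 2.8 1.9 1.3
   vertex 4.6 2.5 0.1
   vertex 2.0 0.8 2.7
  endloop
 endfacet
 facet normal -0.372 -0.615 -0.696
  outer loop
   vertex 2.8 1.9 1.3
   vertex 2.0 0.8 2.7
   vertex 0.8 3.9 0.6
  endloop
 endfacet
 facet normal -0.312 -0.576 -0.756
  outer loop
   vertex 2.8 1.9 1.3
   vertex 0.8 3.9 0.6
   vertex 4.6 2.5 0.1
  endloop
 endfacet
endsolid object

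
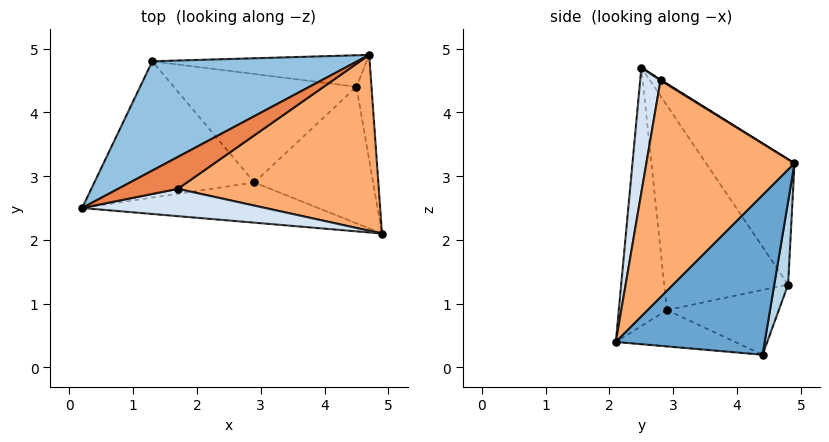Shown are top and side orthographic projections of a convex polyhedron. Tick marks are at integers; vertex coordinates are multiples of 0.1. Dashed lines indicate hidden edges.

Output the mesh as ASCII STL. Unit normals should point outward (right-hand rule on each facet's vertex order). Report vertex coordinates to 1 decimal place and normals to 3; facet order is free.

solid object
 facet normal 0.982 0.163 -0.093
  outer loop
   vertex 4.5 4.4 0.2
   vertex 4.7 4.9 3.2
   vertex 4.9 2.1 0.4
  endloop
 endfacet
 facet normal -0.288 0.834 0.471
  outer loop
   vertex 1.3 4.8 1.3
   vertex 0.2 2.5 4.7
   vertex 4.7 4.9 3.2
  endloop
 endfacet
 facet normal 0.065 0.984 -0.168
  outer loop
   vertex 1.3 4.8 1.3
   vertex 4.7 4.9 3.2
   vertex 4.5 4.4 0.2
  endloop
 endfacet
 facet normal 0.227 -0.915 0.334
  outer loop
   vertex 1.7 2.8 4.5
   vertex 0.2 2.5 4.7
   vertex 4.9 2.1 0.4
  endloop
 endfacet
 facet normal 0.011 0.514 0.857
  outer loop
   vertex 1.7 2.8 4.5
   vertex 4.7 4.9 3.2
   vertex 0.2 2.5 4.7
  endloop
 endfacet
 facet normal 0.621 -0.531 0.576
  outer loop
   vertex 1.7 2.8 4.5
   vertex 4.9 2.1 0.4
   vertex 4.7 4.9 3.2
  endloop
 endfacet
 facet normal -0.290 -0.133 -0.948
  outer loop
   vertex 2.9 2.9 0.9
   vertex 4.5 4.4 0.2
   vertex 4.9 2.1 0.4
  endloop
 endfacet
 facet normal -0.333 -0.083 -0.939
  outer loop
   vertex 2.9 2.9 0.9
   vertex 1.3 4.8 1.3
   vertex 4.5 4.4 0.2
  endloop
 endfacet
 facet normal -0.424 -0.818 -0.388
  outer loop
   vertex 2.9 2.9 0.9
   vertex 4.9 2.1 0.4
   vertex 0.2 2.5 4.7
  endloop
 endfacet
 facet normal -0.695 -0.471 -0.543
  outer loop
   vertex 2.9 2.9 0.9
   vertex 0.2 2.5 4.7
   vertex 1.3 4.8 1.3
  endloop
 endfacet
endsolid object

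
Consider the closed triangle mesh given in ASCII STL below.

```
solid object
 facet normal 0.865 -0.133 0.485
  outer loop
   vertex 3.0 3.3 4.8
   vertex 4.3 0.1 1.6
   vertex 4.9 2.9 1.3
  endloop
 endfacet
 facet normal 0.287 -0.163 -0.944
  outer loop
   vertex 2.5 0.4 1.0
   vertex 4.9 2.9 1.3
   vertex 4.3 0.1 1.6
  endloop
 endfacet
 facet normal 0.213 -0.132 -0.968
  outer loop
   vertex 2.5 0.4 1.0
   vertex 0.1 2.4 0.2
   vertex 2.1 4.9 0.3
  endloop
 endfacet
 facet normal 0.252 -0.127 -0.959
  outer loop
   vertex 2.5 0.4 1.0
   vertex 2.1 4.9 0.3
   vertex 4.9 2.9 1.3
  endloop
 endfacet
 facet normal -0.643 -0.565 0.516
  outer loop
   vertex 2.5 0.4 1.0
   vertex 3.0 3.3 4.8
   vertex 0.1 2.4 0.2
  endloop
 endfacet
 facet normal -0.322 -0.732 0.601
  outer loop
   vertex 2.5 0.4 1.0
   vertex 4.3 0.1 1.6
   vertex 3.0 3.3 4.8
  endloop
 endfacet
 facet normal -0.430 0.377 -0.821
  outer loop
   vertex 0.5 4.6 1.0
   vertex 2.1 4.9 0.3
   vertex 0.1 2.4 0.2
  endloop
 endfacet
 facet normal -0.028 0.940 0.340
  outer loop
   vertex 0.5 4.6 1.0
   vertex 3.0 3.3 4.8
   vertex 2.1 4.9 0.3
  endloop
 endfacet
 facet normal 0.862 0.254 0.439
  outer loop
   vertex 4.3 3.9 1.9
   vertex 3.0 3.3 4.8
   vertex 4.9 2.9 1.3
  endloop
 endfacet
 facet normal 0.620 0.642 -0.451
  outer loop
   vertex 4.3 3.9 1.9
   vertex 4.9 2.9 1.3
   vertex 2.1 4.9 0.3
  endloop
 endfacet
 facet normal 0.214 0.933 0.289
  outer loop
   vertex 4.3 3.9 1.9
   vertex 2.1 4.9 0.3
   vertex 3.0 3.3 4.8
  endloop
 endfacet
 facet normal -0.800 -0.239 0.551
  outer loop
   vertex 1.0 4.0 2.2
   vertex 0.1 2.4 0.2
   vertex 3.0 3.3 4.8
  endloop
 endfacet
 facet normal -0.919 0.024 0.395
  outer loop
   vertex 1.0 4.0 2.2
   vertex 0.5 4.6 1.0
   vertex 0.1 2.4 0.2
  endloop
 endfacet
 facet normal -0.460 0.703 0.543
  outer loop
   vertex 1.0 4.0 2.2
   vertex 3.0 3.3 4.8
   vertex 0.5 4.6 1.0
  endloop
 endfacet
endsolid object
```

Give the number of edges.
21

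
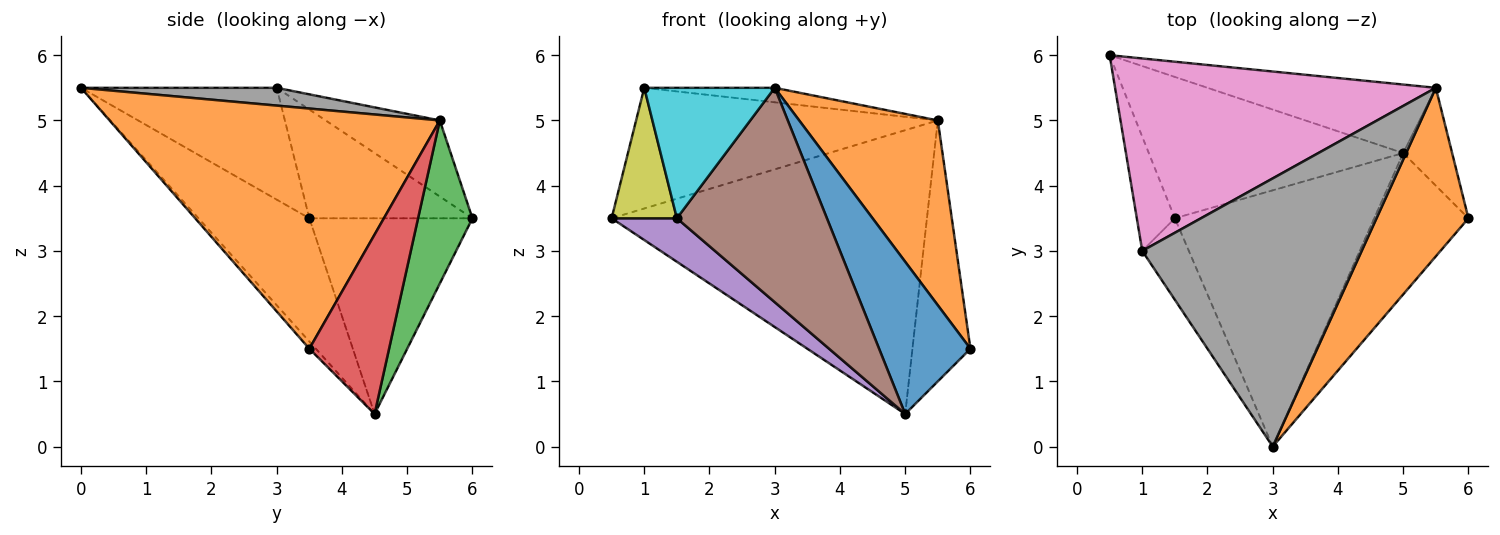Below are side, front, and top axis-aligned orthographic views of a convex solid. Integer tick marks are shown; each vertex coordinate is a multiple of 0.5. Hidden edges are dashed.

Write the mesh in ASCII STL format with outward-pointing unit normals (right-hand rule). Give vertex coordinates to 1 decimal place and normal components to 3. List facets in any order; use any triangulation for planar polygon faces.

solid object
 facet normal -0.052 -0.732 -0.680
  outer loop
   vertex 5.0 4.5 0.5
   vertex 6.0 3.5 1.5
   vertex 3.0 0.0 5.5
  endloop
 endfacet
 facet normal 0.870 -0.365 0.333
  outer loop
   vertex 5.5 5.5 5.0
   vertex 3.0 0.0 5.5
   vertex 6.0 3.5 1.5
  endloop
 endfacet
 facet normal 0.165 0.959 -0.231
  outer loop
   vertex 5.5 5.5 5.0
   vertex 5.0 4.5 0.5
   vertex 0.5 6.0 3.5
  endloop
 endfacet
 facet normal 0.790 0.574 -0.215
  outer loop
   vertex 5.5 5.5 5.0
   vertex 6.0 3.5 1.5
   vertex 5.0 4.5 0.5
  endloop
 endfacet
 facet normal -0.592 -0.237 -0.770
  outer loop
   vertex 1.5 3.5 3.5
   vertex 0.5 6.0 3.5
   vertex 5.0 4.5 0.5
  endloop
 endfacet
 facet normal -0.428 -0.580 -0.693
  outer loop
   vertex 1.5 3.5 3.5
   vertex 5.0 4.5 0.5
   vertex 3.0 0.0 5.5
  endloop
 endfacet
 facet normal -0.197 0.521 0.831
  outer loop
   vertex 1.0 3.0 5.5
   vertex 5.5 5.5 5.0
   vertex 0.5 6.0 3.5
  endloop
 endfacet
 facet normal 0.081 0.054 0.995
  outer loop
   vertex 1.0 3.0 5.5
   vertex 3.0 0.0 5.5
   vertex 5.5 5.5 5.0
  endloop
 endfacet
 facet normal -0.883 -0.353 -0.309
  outer loop
   vertex 1.0 3.0 5.5
   vertex 0.5 6.0 3.5
   vertex 1.5 3.5 3.5
  endloop
 endfacet
 facet normal -0.786 -0.524 -0.328
  outer loop
   vertex 1.0 3.0 5.5
   vertex 1.5 3.5 3.5
   vertex 3.0 0.0 5.5
  endloop
 endfacet
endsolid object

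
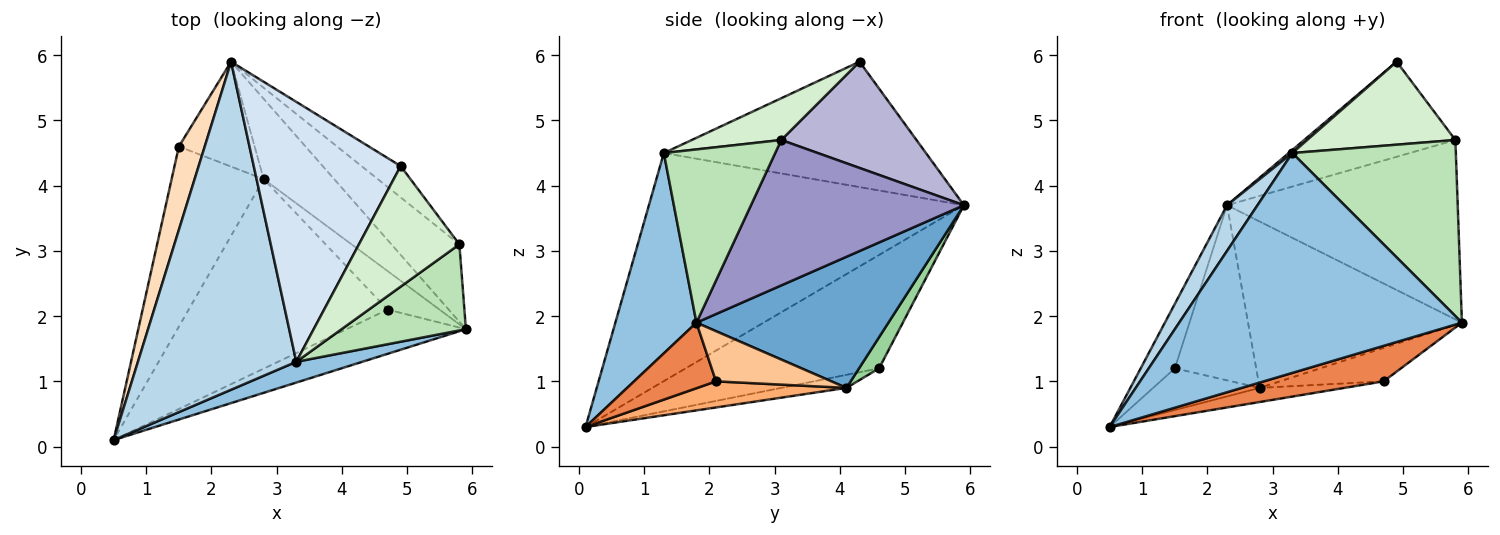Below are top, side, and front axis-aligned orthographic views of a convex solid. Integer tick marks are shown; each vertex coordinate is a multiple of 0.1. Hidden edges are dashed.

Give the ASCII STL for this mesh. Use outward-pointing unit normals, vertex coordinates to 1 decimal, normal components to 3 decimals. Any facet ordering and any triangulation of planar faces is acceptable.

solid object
 facet normal 0.629 0.700 -0.338
  outer loop
   vertex 2.8 4.1 0.9
   vertex 2.3 5.9 3.7
   vertex 5.9 1.8 1.9
  endloop
 endfacet
 facet normal 0.275 -0.957 0.090
  outer loop
   vertex 3.3 1.3 4.5
   vertex 0.5 0.1 0.3
   vertex 5.9 1.8 1.9
  endloop
 endfacet
 facet normal -0.819 -0.079 0.569
  outer loop
   vertex 3.3 1.3 4.5
   vertex 2.3 5.9 3.7
   vertex 0.5 0.1 0.3
  endloop
 endfacet
 facet normal -0.649 -0.009 0.761
  outer loop
   vertex 3.3 1.3 4.5
   vertex 4.9 4.3 5.9
   vertex 2.3 5.9 3.7
  endloop
 endfacet
 facet normal 0.394 -0.576 -0.717
  outer loop
   vertex 4.7 2.1 1.0
   vertex 5.9 1.8 1.9
   vertex 0.5 0.1 0.3
  endloop
 endfacet
 facet normal 0.130 0.074 -0.989
  outer loop
   vertex 4.7 2.1 1.0
   vertex 0.5 0.1 0.3
   vertex 2.8 4.1 0.9
  endloop
 endfacet
 facet normal 0.590 0.530 -0.610
  outer loop
   vertex 4.7 2.1 1.0
   vertex 2.8 4.1 0.9
   vertex 5.9 1.8 1.9
  endloop
 endfacet
 facet normal -0.961 0.170 0.219
  outer loop
   vertex 1.5 4.6 1.2
   vertex 0.5 0.1 0.3
   vertex 2.3 5.9 3.7
  endloop
 endfacet
 facet normal -0.137 0.223 -0.965
  outer loop
   vertex 1.5 4.6 1.2
   vertex 2.8 4.1 0.9
   vertex 0.5 0.1 0.3
  endloop
 endfacet
 facet normal 0.207 0.839 -0.503
  outer loop
   vertex 1.5 4.6 1.2
   vertex 2.3 5.9 3.7
   vertex 2.8 4.1 0.9
  endloop
 endfacet
 facet normal 0.522 -0.766 0.374
  outer loop
   vertex 5.8 3.1 4.7
   vertex 3.3 1.3 4.5
   vertex 5.9 1.8 1.9
  endloop
 endfacet
 facet normal 0.324 -0.536 0.779
  outer loop
   vertex 5.8 3.1 4.7
   vertex 4.9 4.3 5.9
   vertex 3.3 1.3 4.5
  endloop
 endfacet
 facet normal 0.647 0.700 -0.302
  outer loop
   vertex 5.8 3.1 4.7
   vertex 5.9 1.8 1.9
   vertex 2.3 5.9 3.7
  endloop
 endfacet
 facet normal 0.647 0.724 -0.238
  outer loop
   vertex 5.8 3.1 4.7
   vertex 2.3 5.9 3.7
   vertex 4.9 4.3 5.9
  endloop
 endfacet
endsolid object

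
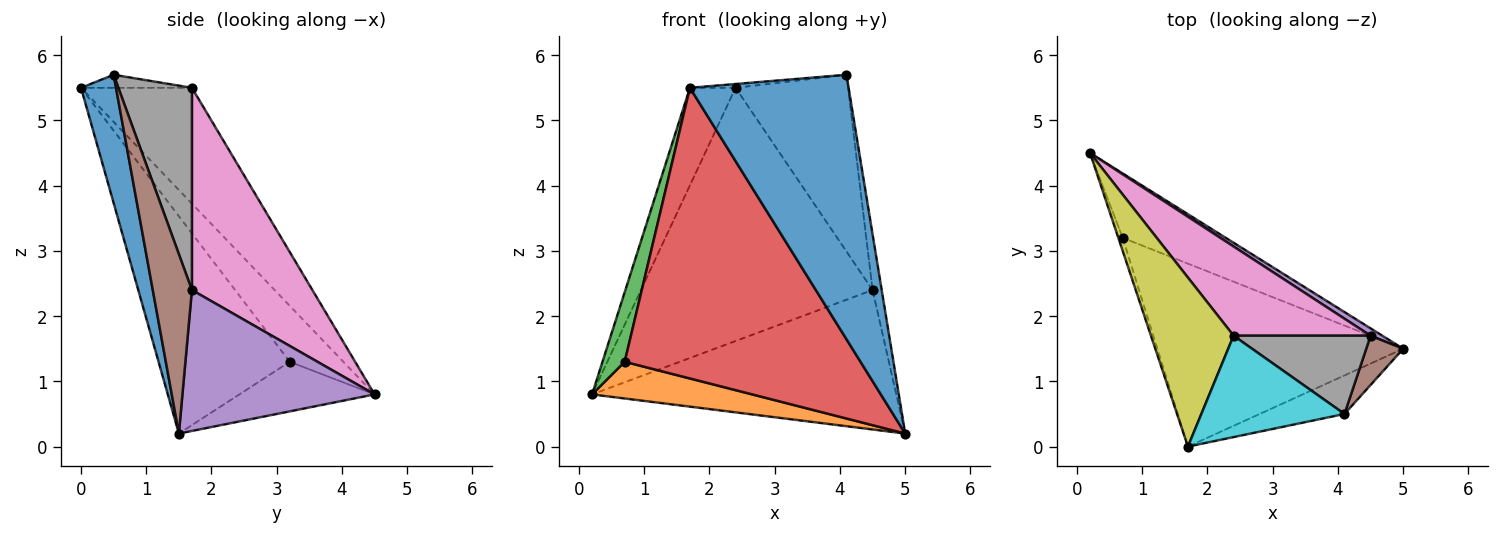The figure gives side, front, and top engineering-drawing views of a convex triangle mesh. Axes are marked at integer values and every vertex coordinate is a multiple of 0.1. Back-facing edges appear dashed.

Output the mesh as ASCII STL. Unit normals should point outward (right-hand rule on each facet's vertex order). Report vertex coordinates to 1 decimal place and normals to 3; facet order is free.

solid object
 facet normal 0.213 -0.967 -0.141
  outer loop
   vertex 4.1 0.5 5.7
   vertex 1.7 0.0 5.5
   vertex 5.0 1.5 0.2
  endloop
 endfacet
 facet normal -0.386 -0.457 -0.802
  outer loop
   vertex 0.7 3.2 1.3
   vertex 0.2 4.5 0.8
   vertex 5.0 1.5 0.2
  endloop
 endfacet
 facet normal -0.921 -0.382 -0.072
  outer loop
   vertex 0.7 3.2 1.3
   vertex 1.7 0.0 5.5
   vertex 0.2 4.5 0.8
  endloop
 endfacet
 facet normal -0.426 -0.766 -0.482
  outer loop
   vertex 0.7 3.2 1.3
   vertex 5.0 1.5 0.2
   vertex 1.7 0.0 5.5
  endloop
 endfacet
 facet normal 0.533 0.845 0.044
  outer loop
   vertex 4.5 1.7 2.4
   vertex 5.0 1.5 0.2
   vertex 0.2 4.5 0.8
  endloop
 endfacet
 facet normal 0.955 0.223 0.197
  outer loop
   vertex 4.5 1.7 2.4
   vertex 4.1 0.5 5.7
   vertex 5.0 1.5 0.2
  endloop
 endfacet
 facet normal 0.440 0.847 0.298
  outer loop
   vertex 2.4 1.7 5.5
   vertex 4.5 1.7 2.4
   vertex 0.2 4.5 0.8
  endloop
 endfacet
 facet normal 0.513 0.785 0.348
  outer loop
   vertex 2.4 1.7 5.5
   vertex 4.1 0.5 5.7
   vertex 4.5 1.7 2.4
  endloop
 endfacet
 facet normal -0.772 0.318 0.551
  outer loop
   vertex 2.4 1.7 5.5
   vertex 0.2 4.5 0.8
   vertex 1.7 0.0 5.5
  endloop
 endfacet
 facet normal -0.091 0.037 0.995
  outer loop
   vertex 2.4 1.7 5.5
   vertex 1.7 0.0 5.5
   vertex 4.1 0.5 5.7
  endloop
 endfacet
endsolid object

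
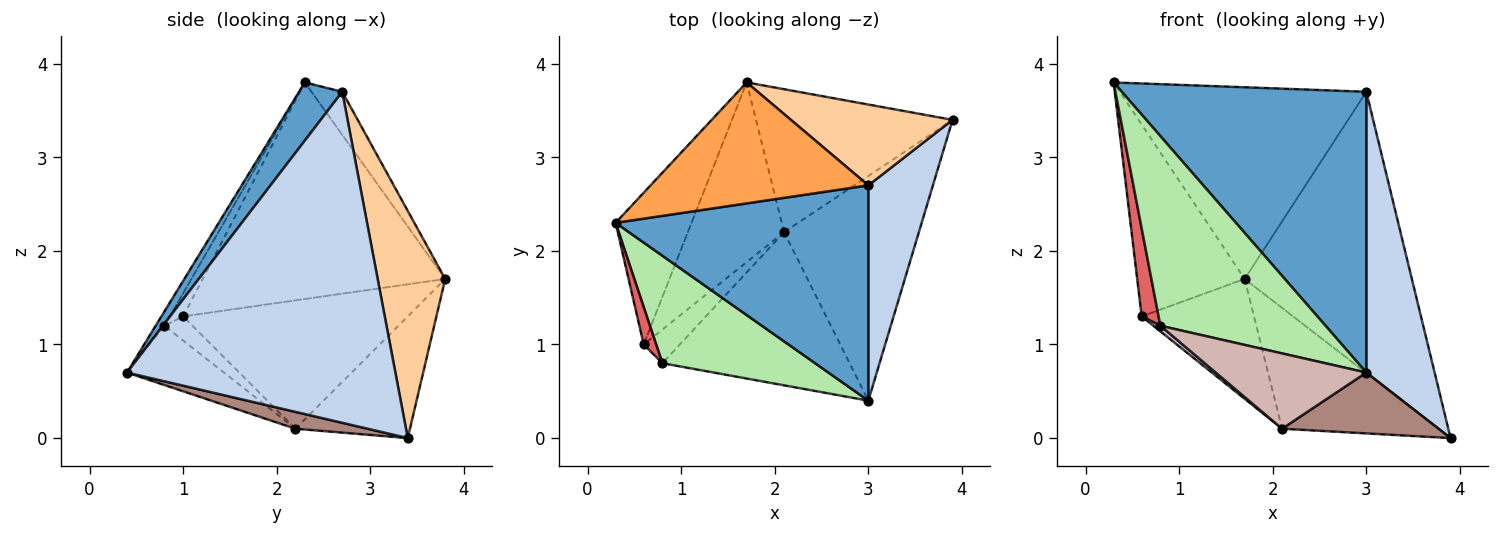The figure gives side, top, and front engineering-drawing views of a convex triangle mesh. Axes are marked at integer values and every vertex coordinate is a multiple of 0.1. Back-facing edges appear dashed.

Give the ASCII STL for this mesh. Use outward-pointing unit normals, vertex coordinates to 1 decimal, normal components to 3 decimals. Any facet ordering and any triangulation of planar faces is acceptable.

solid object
 facet normal 0.139 -0.786 0.603
  outer loop
   vertex 3.0 2.7 3.7
   vertex 0.3 2.3 3.8
   vertex 3.0 0.4 0.7
  endloop
 endfacet
 facet normal 0.952 -0.242 0.186
  outer loop
   vertex 3.0 2.7 3.7
   vertex 3.0 0.4 0.7
   vertex 3.9 3.4 0.0
  endloop
 endfacet
 facet normal -0.105 0.841 0.531
  outer loop
   vertex 3.0 2.7 3.7
   vertex 1.7 3.8 1.7
   vertex 0.3 2.3 3.8
  endloop
 endfacet
 facet normal 0.362 0.896 0.258
  outer loop
   vertex 3.0 2.7 3.7
   vertex 3.9 3.4 0.0
   vertex 1.7 3.8 1.7
  endloop
 endfacet
 facet normal -0.871 0.386 -0.305
  outer loop
   vertex 0.6 1.0 1.3
   vertex 0.3 2.3 3.8
   vertex 1.7 3.8 1.7
  endloop
 endfacet
 facet normal -0.046 -0.869 0.493
  outer loop
   vertex 0.8 0.8 1.2
   vertex 3.0 0.4 0.7
   vertex 0.3 2.3 3.8
  endloop
 endfacet
 facet normal -0.587 -0.745 0.317
  outer loop
   vertex 0.8 0.8 1.2
   vertex 0.3 2.3 3.8
   vertex 0.6 1.0 1.3
  endloop
 endfacet
 facet normal -0.427 0.584 -0.690
  outer loop
   vertex 2.1 2.2 0.1
   vertex 1.7 3.8 1.7
   vertex 3.9 3.4 0.0
  endloop
 endfacet
 facet normal -0.743 0.371 -0.557
  outer loop
   vertex 2.1 2.2 0.1
   vertex 0.6 1.0 1.3
   vertex 1.7 3.8 1.7
  endloop
 endfacet
 facet normal -0.549 -0.137 -0.824
  outer loop
   vertex 2.1 2.2 0.1
   vertex 0.8 0.8 1.2
   vertex 0.6 1.0 1.3
  endloop
 endfacet
 facet normal 0.120 -0.260 -0.958
  outer loop
   vertex 2.1 2.2 0.1
   vertex 3.9 3.4 0.0
   vertex 3.0 0.4 0.7
  endloop
 endfacet
 facet normal -0.273 -0.424 -0.863
  outer loop
   vertex 2.1 2.2 0.1
   vertex 3.0 0.4 0.7
   vertex 0.8 0.8 1.2
  endloop
 endfacet
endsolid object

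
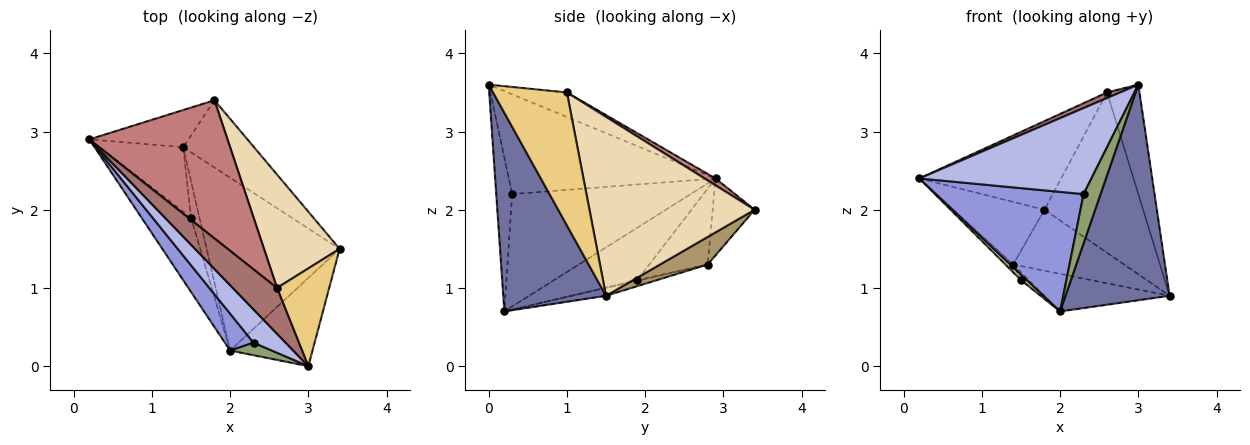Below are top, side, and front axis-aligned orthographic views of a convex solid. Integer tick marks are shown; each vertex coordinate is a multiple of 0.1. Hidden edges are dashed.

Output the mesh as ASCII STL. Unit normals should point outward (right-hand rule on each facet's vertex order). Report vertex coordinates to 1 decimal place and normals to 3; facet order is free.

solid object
 facet normal 0.674 -0.683 -0.280
  outer loop
   vertex 3.0 0.0 3.6
   vertex 2.0 0.2 0.7
   vertex 3.4 1.5 0.9
  endloop
 endfacet
 facet normal -0.057 0.212 -0.976
  outer loop
   vertex 1.4 2.8 1.3
   vertex 3.4 1.5 0.9
   vertex 2.0 0.2 0.7
  endloop
 endfacet
 facet normal -0.756 -0.625 0.193
  outer loop
   vertex 2.3 0.3 2.2
   vertex 0.2 2.9 2.4
   vertex 2.0 0.2 0.7
  endloop
 endfacet
 facet normal -0.746 -0.621 0.240
  outer loop
   vertex 2.3 0.3 2.2
   vertex 3.0 0.0 3.6
   vertex 0.2 2.9 2.4
  endloop
 endfacet
 facet normal -0.672 -0.718 0.182
  outer loop
   vertex 2.3 0.3 2.2
   vertex 2.0 0.2 0.7
   vertex 3.0 0.0 3.6
  endloop
 endfacet
 facet normal -0.726 -0.052 -0.686
  outer loop
   vertex 1.5 1.9 1.1
   vertex 2.0 0.2 0.7
   vertex 0.2 2.9 2.4
  endloop
 endfacet
 facet normal -0.669 0.090 -0.738
  outer loop
   vertex 1.5 1.9 1.1
   vertex 0.2 2.9 2.4
   vertex 1.4 2.8 1.3
  endloop
 endfacet
 facet normal -0.070 0.209 -0.975
  outer loop
   vertex 1.5 1.9 1.1
   vertex 1.4 2.8 1.3
   vertex 2.0 0.2 0.7
  endloop
 endfacet
 facet normal 0.277 0.645 -0.712
  outer loop
   vertex 1.8 3.4 2.0
   vertex 3.4 1.5 0.9
   vertex 1.4 2.8 1.3
  endloop
 endfacet
 facet normal -0.368 0.799 -0.475
  outer loop
   vertex 1.8 3.4 2.0
   vertex 1.4 2.8 1.3
   vertex 0.2 2.9 2.4
  endloop
 endfacet
 facet normal 0.862 0.378 0.338
  outer loop
   vertex 2.6 1.0 3.5
   vertex 3.0 0.0 3.6
   vertex 3.4 1.5 0.9
  endloop
 endfacet
 facet normal 0.807 0.482 0.341
  outer loop
   vertex 2.6 1.0 3.5
   vertex 3.4 1.5 0.9
   vertex 1.8 3.4 2.0
  endloop
 endfacet
 facet normal -0.482 -0.106 0.869
  outer loop
   vertex 2.6 1.0 3.5
   vertex 0.2 2.9 2.4
   vertex 3.0 0.0 3.6
  endloop
 endfacet
 facet normal 0.042 0.539 0.841
  outer loop
   vertex 2.6 1.0 3.5
   vertex 1.8 3.4 2.0
   vertex 0.2 2.9 2.4
  endloop
 endfacet
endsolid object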